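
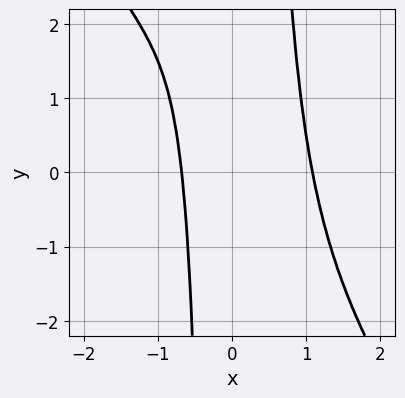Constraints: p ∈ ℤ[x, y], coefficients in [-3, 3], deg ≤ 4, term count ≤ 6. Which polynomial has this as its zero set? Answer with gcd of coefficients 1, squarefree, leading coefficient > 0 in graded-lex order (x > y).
3*x^4 + 2*x^3*y - 2*x - 2

(a) Degree: a generic line meets the curve in up to 4 points, so deg p = 4.
(b) Observable constraints: no y-intercept at any integer in the box.
(c) Assembling these constraints gives the stated polynomial.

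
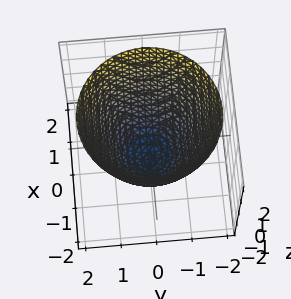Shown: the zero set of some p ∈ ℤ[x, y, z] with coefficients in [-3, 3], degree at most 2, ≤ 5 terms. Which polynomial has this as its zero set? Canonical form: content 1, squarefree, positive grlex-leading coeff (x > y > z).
2*x^2 + 2*y^2 - 2*z - 3

deg p = 2. No degree-1 surface has this shape.
By symmetry, the z-axis is an axis of rotation, so x and y enter only as x² + y².
Against the integer gridlines: a circular section at z = -1 has radius between 0 and 1.
Together with the visible shape, these determine p as stated.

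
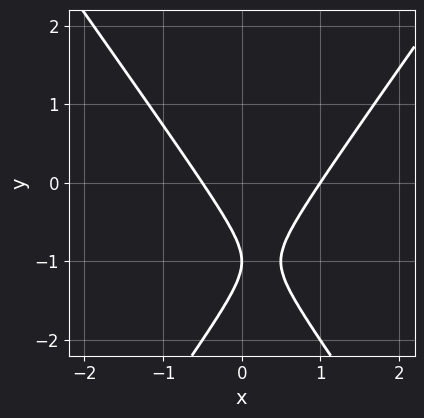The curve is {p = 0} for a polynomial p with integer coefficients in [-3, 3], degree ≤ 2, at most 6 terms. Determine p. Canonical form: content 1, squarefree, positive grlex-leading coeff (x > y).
2*x^2 - y^2 - x - 2*y - 1

1. Degree: the shape is more complex than any degree-1 curve, so deg p = 2.
2. Observable constraints: one x-axis crossing is at x = 1; it crosses the y-axis at the gridline y = -1.
3. Matching integer coefficients to the picture gives p.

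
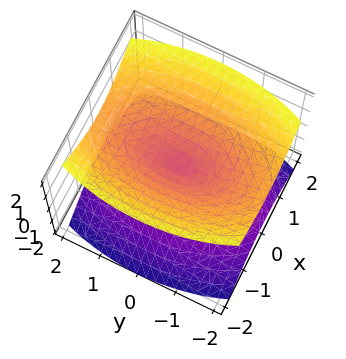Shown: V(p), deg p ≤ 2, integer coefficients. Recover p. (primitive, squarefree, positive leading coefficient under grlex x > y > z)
3*x^2 + y^2 - 3*z^2

1. There are 2 components. Treating them together as one polynomial.
2. Degree: two nappes meeting at a single point; a quadric, so deg p = 2.
3. Symmetries: mirror symmetry y ↦ −y ⇒ only even powers of y; the z ↦ −z reflection is a symmetry, so z appears only in even powers; the x ↦ −x reflection is a symmetry, so x appears only in even powers.
4. Reading off the gridlines: it meets the y-axis at y = 0 (among the integer gridlines); one z-axis crossing is at z = 0; it crosses the x-axis at the gridline x = 0.
5. Solving for integer coefficients yields p as stated.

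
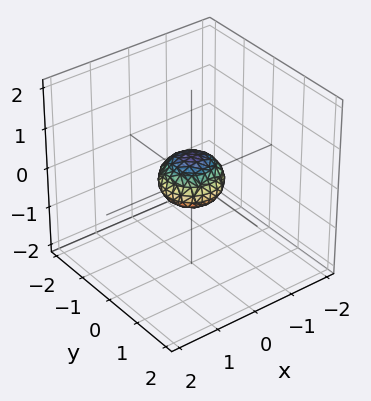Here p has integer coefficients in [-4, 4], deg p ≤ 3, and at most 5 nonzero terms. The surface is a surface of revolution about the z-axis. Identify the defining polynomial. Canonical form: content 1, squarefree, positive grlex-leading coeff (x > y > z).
2*x^2 + 2*y^2 + 3*z^2 - 1

1. deg p = 2. The shape is more complex than any degree-1 surface.
2. Symmetries: every cross-section ⟂ z is a circle, so x, y appear only via x² + y².
3. Reading off the gridlines: a circular section at z = 0 has radius between 0 and 1.
4. Putting this together gives p.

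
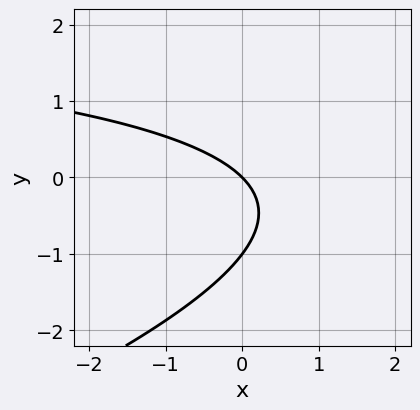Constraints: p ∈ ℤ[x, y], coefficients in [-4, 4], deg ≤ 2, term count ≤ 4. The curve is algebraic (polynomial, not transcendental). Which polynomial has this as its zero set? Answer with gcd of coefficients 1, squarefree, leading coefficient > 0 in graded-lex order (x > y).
x*y - 3*y^2 - 3*x - 3*y

(a) The degree is 2 — a generic line meets the curve in up to 2 points.
(b) Reading off the gridlines: it meets the x-axis at x = 0 (among the integer gridlines); among the integer gridlines, it crosses the y-axis at y ∈ {-1, 0}.
(c) Matching integer coefficients to the picture gives p.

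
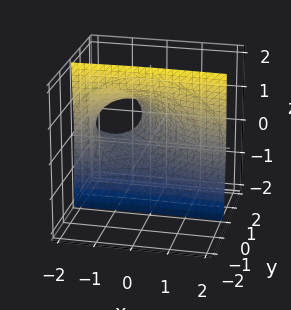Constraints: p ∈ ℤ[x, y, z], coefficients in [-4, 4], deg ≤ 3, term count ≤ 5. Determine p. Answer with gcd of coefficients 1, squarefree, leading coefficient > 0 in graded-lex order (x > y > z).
2*x^2*y + 3*x*y^2 + y^3 + 3*y*z^2 - 2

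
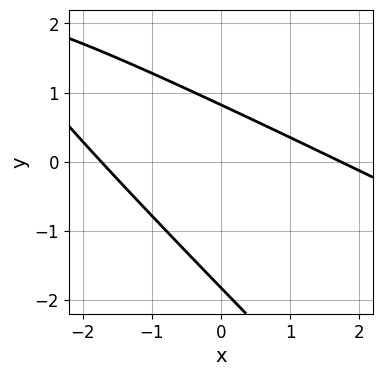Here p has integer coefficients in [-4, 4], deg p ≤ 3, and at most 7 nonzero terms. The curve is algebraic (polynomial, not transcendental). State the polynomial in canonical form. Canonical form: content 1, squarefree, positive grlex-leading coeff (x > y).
x^2 + 3*x*y + 2*y^2 + 2*y - 3

(a) Degree: the shape is more complex than any degree-1 curve, so deg p = 2.
(b) Matching integer coefficients to the picture gives p.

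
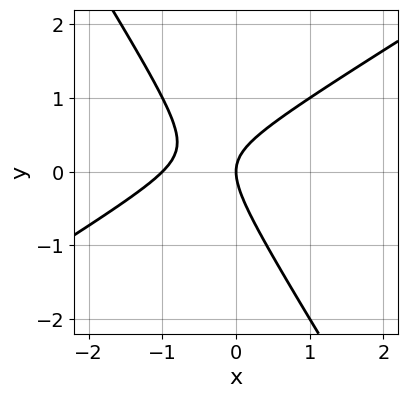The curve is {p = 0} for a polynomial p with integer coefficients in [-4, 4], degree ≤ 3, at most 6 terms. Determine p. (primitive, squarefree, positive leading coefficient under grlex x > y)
x^2 - x*y - y^2 + x

(a) Degree: a generic line meets the curve in up to 2 points, so deg p = 2.
(b) Checking where it meets the axes: it meets the y-axis at y = 0 (among the integer gridlines); among the integer gridlines, it crosses the x-axis at x ∈ {-1, 0}.
(c) Assembling these constraints gives the stated polynomial.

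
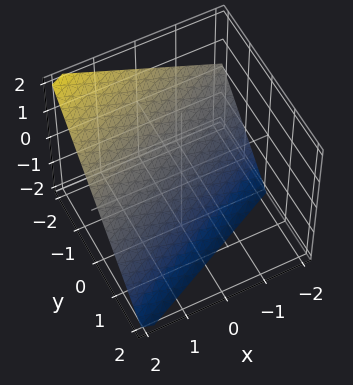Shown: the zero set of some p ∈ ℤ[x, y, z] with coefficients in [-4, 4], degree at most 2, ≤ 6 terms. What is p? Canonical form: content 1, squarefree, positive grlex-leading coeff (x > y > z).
(a) deg p = 1.
(b) Checking where it meets the axes: it meets the z-axis at z = -1 (among the integer gridlines); it crosses the y-axis at the gridline y = -1.
(c) Solving for integer coefficients yields p as stated.

x - 2*y - 2*z - 2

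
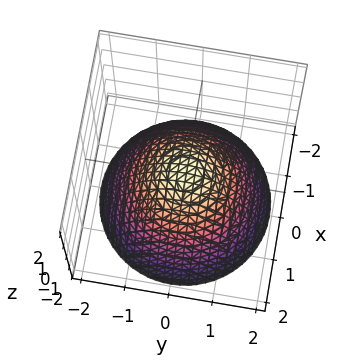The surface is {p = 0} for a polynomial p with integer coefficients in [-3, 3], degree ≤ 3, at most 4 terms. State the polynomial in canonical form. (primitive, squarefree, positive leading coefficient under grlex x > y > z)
First, degree: no degree-1 surface has this shape, so deg p = 2.
Next, symmetries: every cross-section ⟂ z is a circle, so x, y appear only via x² + y².
Then, from the visible intercepts: a circular section at z = 0 has radius between 0 and 1.
Finally, these observations pin down the coefficients.

2*x^2 + 2*y^2 + 3*z - 1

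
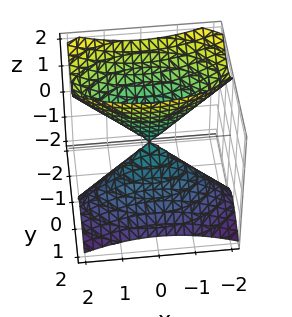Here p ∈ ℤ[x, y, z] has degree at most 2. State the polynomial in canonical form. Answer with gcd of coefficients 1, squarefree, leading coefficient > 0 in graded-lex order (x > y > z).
x^2 + 3*y^2 + 3*y*z - z^2

(a) There are 2 components.
(b) deg p = 2.
(c) Checking where it meets the axes: one x-axis crossing is at x = 0; it crosses the z-axis at the gridline z = 0; it meets the y-axis at y = 0 (among the integer gridlines).
(d) Assembling these constraints gives the stated polynomial.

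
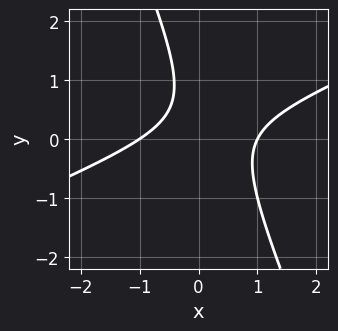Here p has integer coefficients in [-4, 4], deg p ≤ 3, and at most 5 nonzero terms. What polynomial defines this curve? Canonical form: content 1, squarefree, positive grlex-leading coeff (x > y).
The degree is 2 — a generic line meets the curve in up to 2 points.
Checking where it meets the axes: among the integer gridlines, it crosses the x-axis at x ∈ {-1, 1}; the curve avoids every integer y-axis point in the box.
Matching integer coefficients to the picture gives p.

x^2 - 2*x*y - y^2 + y - 1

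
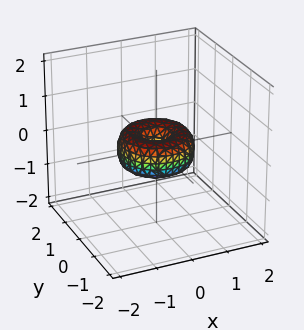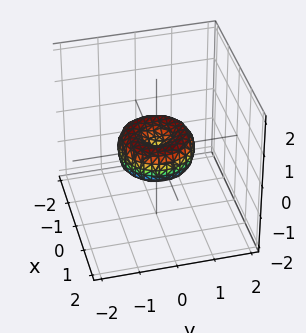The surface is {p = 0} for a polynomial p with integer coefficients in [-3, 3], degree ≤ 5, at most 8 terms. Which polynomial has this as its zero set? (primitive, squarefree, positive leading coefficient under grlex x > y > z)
1. Degree: the shape is more complex than any degree-3 surface, so deg p = 4.
2. Symmetries: rotational symmetry about the z-axis ⇒ p depends on x, y only through x² + y².
3. Against the integer gridlines: a circular section at z = 0 has radius exactly 1; the y-axis gridline crossings are at y ∈ {-1, 0, 1}; it meets the z-axis at z = 0 (among the integer gridlines); among the integer gridlines, it crosses the x-axis at x ∈ {-1, 0, 1}.
4. The integer polynomial consistent with all of this is the stated p.

x^4 + 2*x^2*y^2 + y^4 - x^2 - y^2 + z^2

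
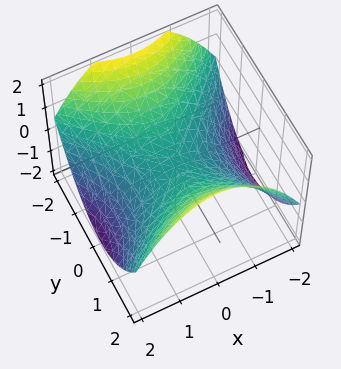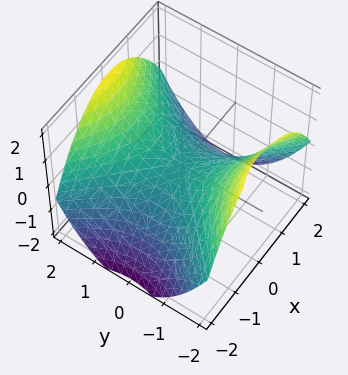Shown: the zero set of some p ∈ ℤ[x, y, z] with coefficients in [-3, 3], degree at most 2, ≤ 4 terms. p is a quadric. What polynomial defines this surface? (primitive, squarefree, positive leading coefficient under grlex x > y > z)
1. The degree is 2 — a saddle surface; a quadric.
2. Symmetries: it's symmetric under x → −x, forcing even powers of x; mirror symmetry y ↦ −y ⇒ only even powers of y.
3. Observable constraints: one z-axis crossing is at z = 0; it crosses the y-axis at the gridline y = 0.
4. Assembling these constraints gives the stated polynomial.

x^2 - y^2 + 2*z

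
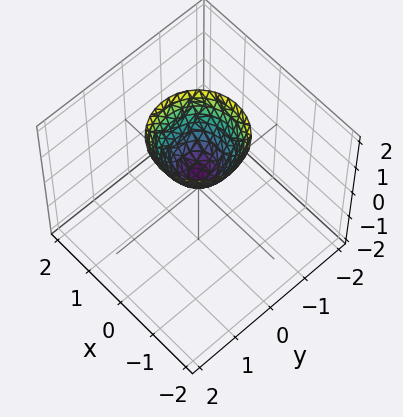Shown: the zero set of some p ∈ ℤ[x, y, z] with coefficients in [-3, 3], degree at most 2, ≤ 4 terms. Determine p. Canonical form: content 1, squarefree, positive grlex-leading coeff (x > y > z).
3*x^2 + 3*y^2 - 2*z + 1

1. The degree is 2 — a generic line meets the surface in up to 2 points.
2. Symmetries: every cross-section ⟂ z is a circle, so x, y appear only via x² + y².
3. Observable constraints: a circular section at z = 2 has radius exactly 1; no y-intercept at any integer in the box.
4. Together with the visible shape, these determine p as stated.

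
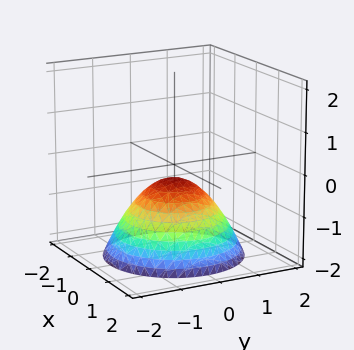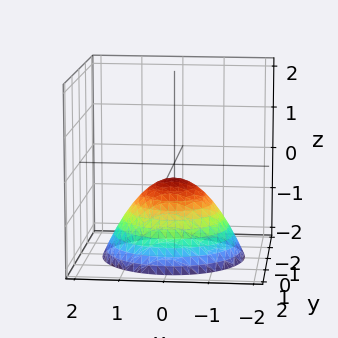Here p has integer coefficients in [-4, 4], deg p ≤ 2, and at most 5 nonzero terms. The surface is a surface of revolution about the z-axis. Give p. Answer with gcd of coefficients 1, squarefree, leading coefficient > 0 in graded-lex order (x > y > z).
2*x^2 + 2*y^2 + 3*z + 1

1. Degree: the shape is more complex than any degree-1 surface, so deg p = 2.
2. Symmetries: rotational symmetry about the z-axis ⇒ p depends on x, y only through x² + y².
3. Checking where it meets the axes: a circular section at z = -2 has radius between 1 and 2; the surface avoids every integer y-axis point in the box; the surface avoids every integer x-axis point in the box.
4. These observations pin down the coefficients.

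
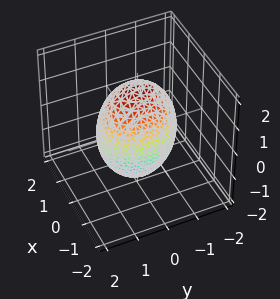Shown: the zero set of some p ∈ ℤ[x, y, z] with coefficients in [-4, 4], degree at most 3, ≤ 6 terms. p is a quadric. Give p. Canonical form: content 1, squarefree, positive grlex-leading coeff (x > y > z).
The degree is 2 — bounded and convex; a quadric.
Symmetries: the x ↦ −x reflection is a symmetry, so x appears only in even powers; mirror symmetry z ↦ −z ⇒ only even powers of z; the y ↦ −y reflection is a symmetry, so y appears only in even powers.
From the visible intercepts: among the integer gridlines, it crosses the x-axis at x ∈ {-1, 1}.
Matching integer coefficients to the picture gives p.

3*x^2 + 2*y^2 + z^2 - 3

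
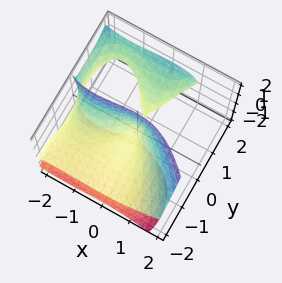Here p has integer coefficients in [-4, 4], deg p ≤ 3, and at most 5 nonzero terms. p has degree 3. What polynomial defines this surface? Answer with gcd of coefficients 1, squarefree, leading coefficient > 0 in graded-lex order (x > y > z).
Degree: a generic line meets the surface in up to 3 points, so deg p = 3.
Checking where it meets the axes: the visible z-axis segment lies entirely on the surface; it crosses the x-axis at the gridline x = -2; the visible y-axis segment lies entirely on the surface.
Solving for integer coefficients yields p as stated.

x^3 - 2*y^2*z + 3*y*z^2 + 2*x^2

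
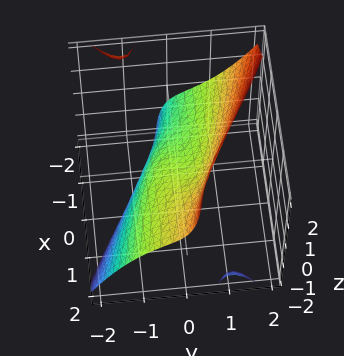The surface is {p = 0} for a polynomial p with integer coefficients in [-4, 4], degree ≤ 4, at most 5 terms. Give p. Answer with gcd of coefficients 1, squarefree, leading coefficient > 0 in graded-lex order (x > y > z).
3*x*y*z + 3*y^3 + x - 3*z

First, the picture has 3 separate pieces.
Next, the degree is 3 — a generic line meets the surface in up to 3 points.
Then, from the visible intercepts: it crosses the x-axis at the gridline x = 0; it crosses the z-axis at the gridline z = 0.
Finally, assembling these constraints gives the stated polynomial.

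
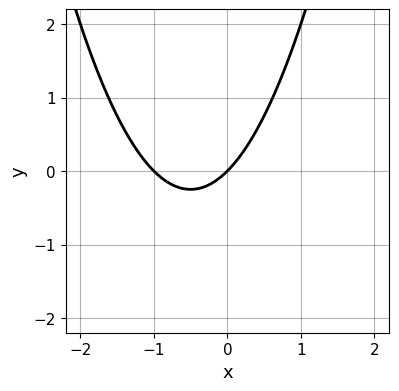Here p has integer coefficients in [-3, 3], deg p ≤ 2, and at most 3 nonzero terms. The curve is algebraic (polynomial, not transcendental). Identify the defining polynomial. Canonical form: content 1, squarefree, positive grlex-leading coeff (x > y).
x^2 + x - y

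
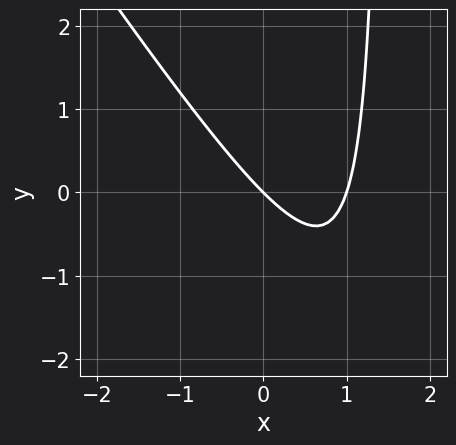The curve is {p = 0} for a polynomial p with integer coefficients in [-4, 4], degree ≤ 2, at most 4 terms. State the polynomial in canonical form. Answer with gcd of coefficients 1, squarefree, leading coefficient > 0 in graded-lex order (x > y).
(a) The degree is 2 — the shape is more complex than any degree-1 curve.
(b) Against the integer gridlines: among the integer gridlines, it crosses the x-axis at x ∈ {0, 1}; one y-axis crossing is at y = 0.
(c) The integer polynomial consistent with all of this is the stated p.

3*x^2 + 2*x*y - 3*x - 3*y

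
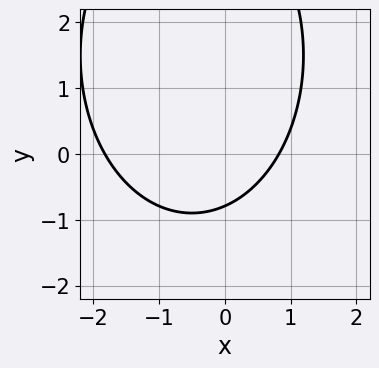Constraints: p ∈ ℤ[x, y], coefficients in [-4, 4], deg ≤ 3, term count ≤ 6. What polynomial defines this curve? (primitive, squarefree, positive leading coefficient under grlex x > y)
1. The degree is 2 — no degree-1 curve has this shape.
2. Putting this together gives p.

2*x^2 + y^2 + 2*x - 3*y - 3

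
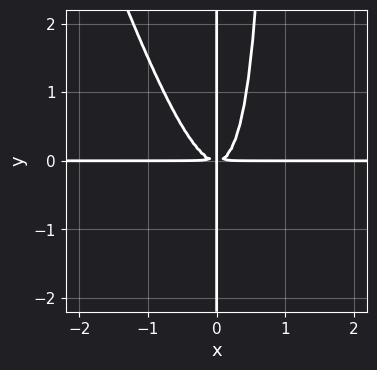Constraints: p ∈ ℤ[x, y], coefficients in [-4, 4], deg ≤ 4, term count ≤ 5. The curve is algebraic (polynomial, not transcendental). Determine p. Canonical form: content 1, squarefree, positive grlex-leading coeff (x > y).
3*x^3*y + x^2*y^2 - x*y^2

(a) Degree: the shape is more complex than any degree-3 curve, so deg p = 4.
(b) From the axis intercepts and sections: the visible x-axis segment lies entirely on the curve; the visible y-axis segment lies entirely on the curve.
(c) Solving for integer coefficients yields p as stated.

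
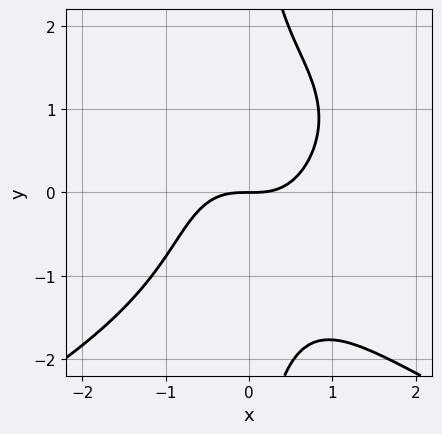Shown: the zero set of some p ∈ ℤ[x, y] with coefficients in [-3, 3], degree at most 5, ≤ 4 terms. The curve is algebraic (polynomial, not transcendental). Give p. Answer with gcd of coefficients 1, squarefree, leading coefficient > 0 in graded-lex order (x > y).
x*y^3 + 2*x^3 - 2*y

(a) Degree: a generic line meets the curve in up to 4 points, so deg p = 4.
(b) Observable constraints: one y-axis crossing is at y = 0; it crosses the x-axis at the gridline x = 0.
(c) The integer polynomial consistent with all of this is the stated p.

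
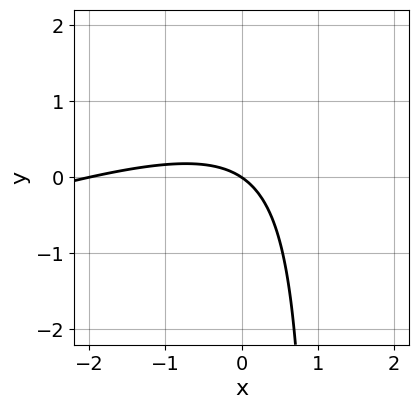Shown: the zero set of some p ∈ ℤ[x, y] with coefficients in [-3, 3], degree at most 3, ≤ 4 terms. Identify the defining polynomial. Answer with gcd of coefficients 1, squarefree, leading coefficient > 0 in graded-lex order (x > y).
The degree is 2 — no degree-1 curve has this shape.
Reading off the gridlines: the x-axis gridline crossings are at x ∈ {-2, 0}; one y-axis crossing is at y = 0.
Fitting integer coefficients to these (and the overall shape) gives p.

x^2 - 3*x*y + 2*x + 3*y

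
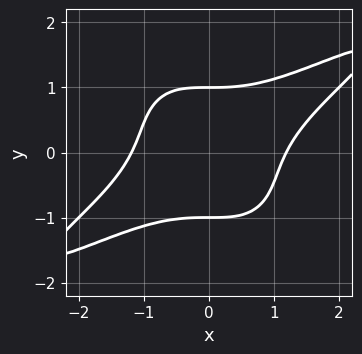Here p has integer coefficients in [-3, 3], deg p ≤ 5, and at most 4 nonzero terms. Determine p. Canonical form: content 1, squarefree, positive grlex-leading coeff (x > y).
x^4 - 2*x^3*y + 2*y^4 - 2

deg p = 4. The shape is more complex than any degree-3 curve.
From the visible intercepts: among the integer gridlines, it crosses the y-axis at y ∈ {-1, 1}.
Fitting integer coefficients to these (and the overall shape) gives p.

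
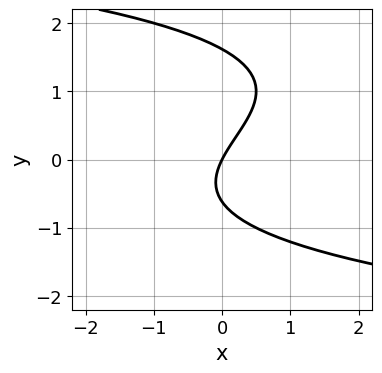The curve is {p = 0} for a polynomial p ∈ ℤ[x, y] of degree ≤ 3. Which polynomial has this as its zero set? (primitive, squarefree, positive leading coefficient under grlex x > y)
1. deg p = 3. No degree-2 curve has this shape.
2. From the axis intercepts and sections: it crosses the x-axis at the gridline x = 0; one y-axis crossing is at y = 0.
3. Putting this together gives p.

y^3 - y^2 + 2*x - y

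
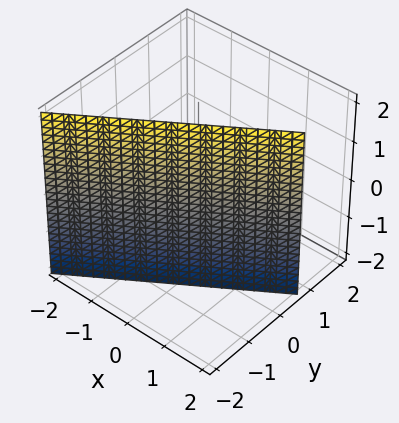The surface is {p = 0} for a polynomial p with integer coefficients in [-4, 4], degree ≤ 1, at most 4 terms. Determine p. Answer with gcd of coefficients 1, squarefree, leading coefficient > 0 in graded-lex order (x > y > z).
2*x - 3*y - 2

The degree is 1 — the surface is flat (a plane).
Observable constraints: no z-intercept at any integer in the box; it crosses the x-axis at the gridline x = 1.
Together with the visible shape, these determine p as stated.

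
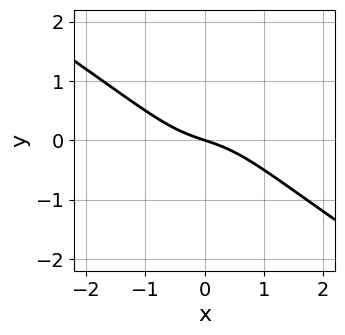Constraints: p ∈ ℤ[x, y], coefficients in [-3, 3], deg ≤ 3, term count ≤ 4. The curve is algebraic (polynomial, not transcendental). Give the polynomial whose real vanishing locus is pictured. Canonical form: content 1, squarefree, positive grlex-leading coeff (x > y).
2*x^3 + 3*x^2*y + x + 3*y

First, degree: no degree-2 curve has this shape, so deg p = 3.
Next, from the visible intercepts: it crosses the y-axis at the gridline y = 0; it meets the x-axis at x = 0 (among the integer gridlines).
Finally, solving for integer coefficients yields p as stated.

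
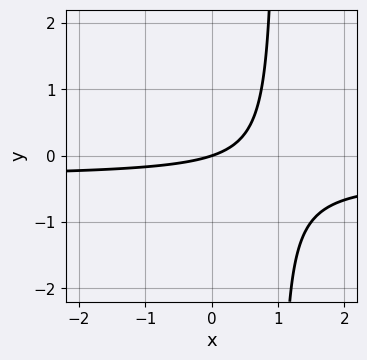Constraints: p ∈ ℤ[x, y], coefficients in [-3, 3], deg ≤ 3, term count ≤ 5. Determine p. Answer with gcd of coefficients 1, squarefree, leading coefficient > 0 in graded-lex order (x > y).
3*x*y + x - 3*y

(a) Degree: the shape is more complex than any degree-1 curve, so deg p = 2.
(b) Reading off the gridlines: it crosses the x-axis at the gridline x = 0; it meets the y-axis at y = 0 (among the integer gridlines).
(c) Fitting integer coefficients to these (and the overall shape) gives p.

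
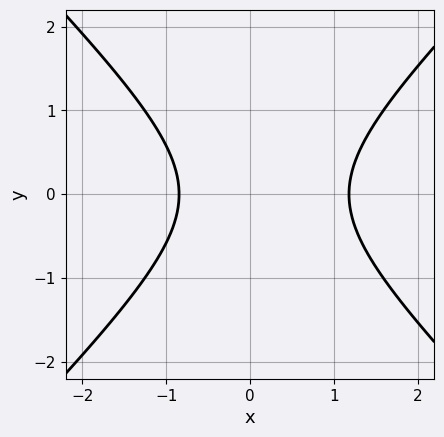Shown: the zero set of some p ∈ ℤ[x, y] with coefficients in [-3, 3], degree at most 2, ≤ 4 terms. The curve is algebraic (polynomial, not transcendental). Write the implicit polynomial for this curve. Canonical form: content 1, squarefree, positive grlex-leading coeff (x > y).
3*x^2 - 3*y^2 - x - 3

First, degree: the shape is more complex than any degree-1 curve, so deg p = 2.
Next, symmetries: mirror symmetry y ↦ −y ⇒ only even powers of y.
Then, against the integer gridlines: no y-intercept at any integer in the box.
Finally, these observations pin down the coefficients.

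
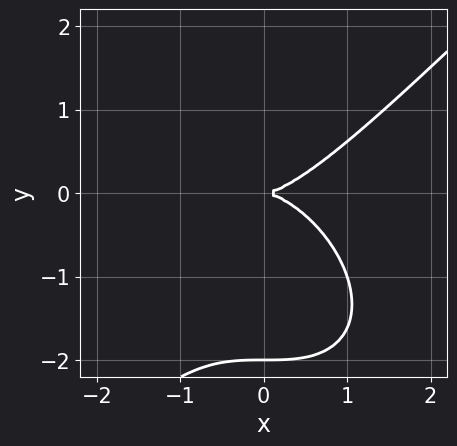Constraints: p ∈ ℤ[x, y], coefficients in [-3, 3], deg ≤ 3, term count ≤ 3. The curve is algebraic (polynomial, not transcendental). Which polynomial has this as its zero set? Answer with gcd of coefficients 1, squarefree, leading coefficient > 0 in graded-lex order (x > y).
(a) The degree is 3 — a generic line meets the curve in up to 3 points.
(b) Reading off the gridlines: one x-axis crossing is at x = 0; among the integer gridlines, it crosses the y-axis at y ∈ {-2, 0}.
(c) Putting this together gives p.

x^3 - y^3 - 2*y^2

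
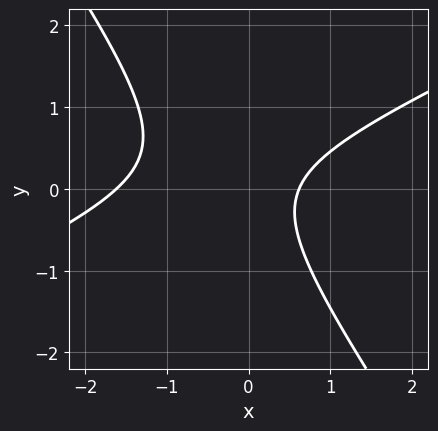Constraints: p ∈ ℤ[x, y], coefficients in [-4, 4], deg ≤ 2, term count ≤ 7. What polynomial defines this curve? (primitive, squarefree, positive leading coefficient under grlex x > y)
The degree is 2 — the shape is more complex than any degree-1 curve.
From the visible intercepts: no y-intercept at any integer in the box.
Fitting integer coefficients to these (and the overall shape) gives p.

2*x^2 - 3*x*y - 3*y^2 + 2*x - 2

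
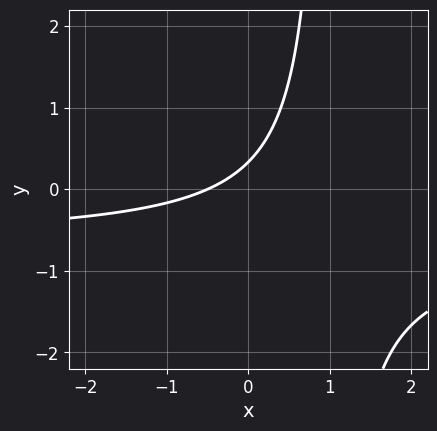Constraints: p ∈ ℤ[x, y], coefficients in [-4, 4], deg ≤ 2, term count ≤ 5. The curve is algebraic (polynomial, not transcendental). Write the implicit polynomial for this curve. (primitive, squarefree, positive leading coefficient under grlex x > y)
3*x*y + 2*x - 3*y + 1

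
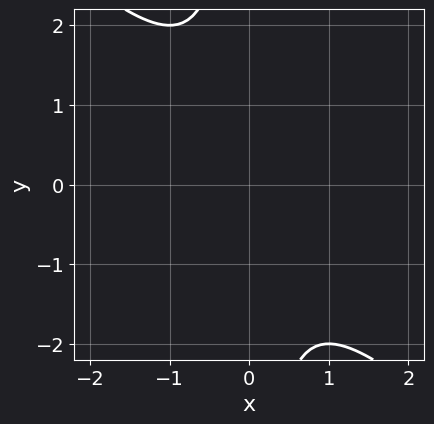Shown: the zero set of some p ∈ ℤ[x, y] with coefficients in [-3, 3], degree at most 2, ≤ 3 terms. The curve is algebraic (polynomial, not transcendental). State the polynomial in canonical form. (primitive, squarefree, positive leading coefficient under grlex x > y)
First, deg p = 2.
Next, from the visible intercepts: it misses every integer gridline on the x-axis; the curve avoids every integer y-axis point in the box.
Finally, together with the visible shape, these determine p as stated.

x^2 + x*y + 1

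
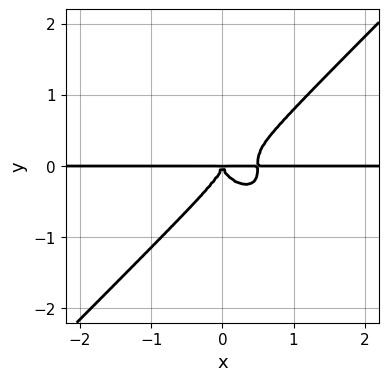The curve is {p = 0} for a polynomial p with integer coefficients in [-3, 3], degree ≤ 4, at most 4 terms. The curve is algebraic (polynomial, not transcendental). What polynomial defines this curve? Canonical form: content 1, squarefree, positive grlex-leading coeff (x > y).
1. deg p = 4.
2. Checking where it meets the axes: the visible x-axis segment lies entirely on the curve.
3. Fitting integer coefficients to these (and the overall shape) gives p.

2*x^3*y - 2*y^4 - x^2*y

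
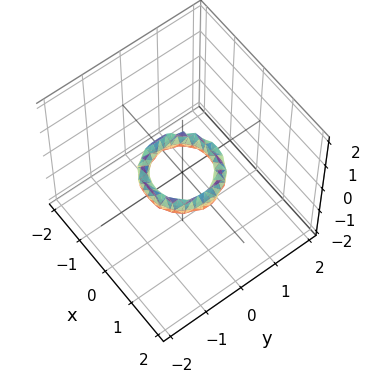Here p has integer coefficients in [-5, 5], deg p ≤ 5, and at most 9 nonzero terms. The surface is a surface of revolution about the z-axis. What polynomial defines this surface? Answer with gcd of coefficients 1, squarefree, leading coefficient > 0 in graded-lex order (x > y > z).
2*x^4 + 4*x^2*y^2 + 2*y^4 - 3*x^2 - 3*y^2 + 2*z^2 + 1

Degree: the shape is more complex than any degree-3 surface, so deg p = 4.
Symmetries: every cross-section ⟂ z is a circle, so x, y appear only via x² + y².
Checking where it meets the axes: among the integer gridlines, it crosses the y-axis at y ∈ {-1, 1}; a circular section at z = 0 has radius between 0 and 1; among the integer gridlines, it crosses the x-axis at x ∈ {-1, 1}.
Putting this together gives p.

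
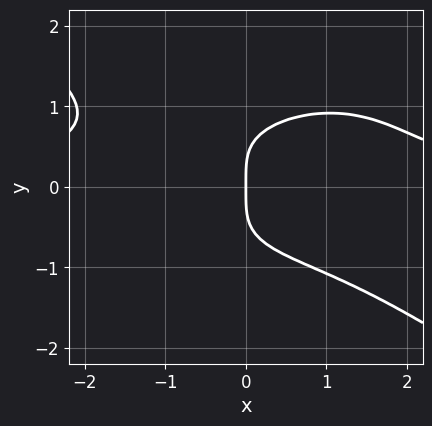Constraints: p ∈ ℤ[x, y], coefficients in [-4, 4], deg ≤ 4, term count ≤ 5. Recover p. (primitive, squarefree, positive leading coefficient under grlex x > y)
1. deg p = 4.
2. Reading off the gridlines: one x-axis crossing is at x = 0; it meets the y-axis at y = 0 (among the integer gridlines).
3. Putting this together gives p.

x^3*y + 3*y^4 - 3*x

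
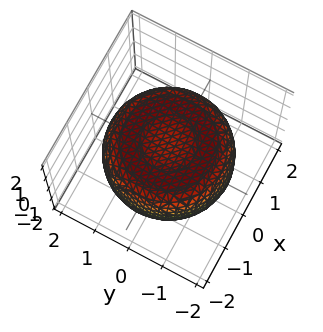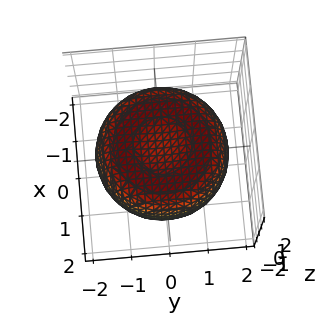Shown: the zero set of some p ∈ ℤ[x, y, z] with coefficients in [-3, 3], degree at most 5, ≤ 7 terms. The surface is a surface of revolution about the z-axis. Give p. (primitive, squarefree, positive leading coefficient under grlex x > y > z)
x^4 + 2*x^2*y^2 + y^4 - 2*x^2 - 2*y^2 + 3*z^2 - 2

1. Degree: the shape is more complex than any degree-3 surface, so deg p = 4.
2. Symmetries: rotational symmetry about the z-axis ⇒ p depends on x, y only through x² + y².
3. From the visible intercepts: a circular section at z = 0 has radius between 1 and 2.
4. Fitting integer coefficients to these (and the overall shape) gives p.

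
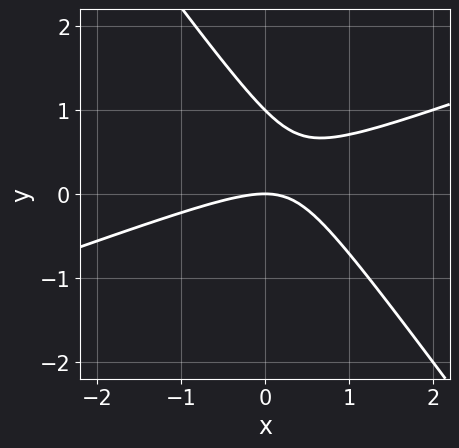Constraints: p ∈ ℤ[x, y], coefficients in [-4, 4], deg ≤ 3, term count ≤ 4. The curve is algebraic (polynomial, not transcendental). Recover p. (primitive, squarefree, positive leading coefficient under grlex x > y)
x^2 - 2*x*y - 2*y^2 + 2*y

Degree: a generic line meets the curve in up to 2 points, so deg p = 2.
Observable constraints: it meets the x-axis at x = 0 (among the integer gridlines); among the integer gridlines, it crosses the y-axis at y ∈ {0, 1}.
These observations pin down the coefficients.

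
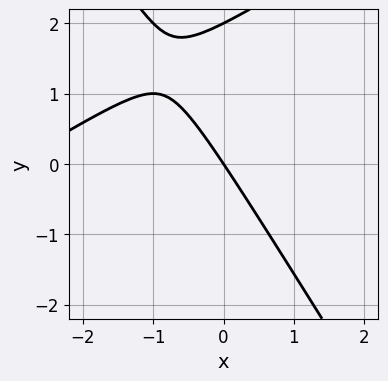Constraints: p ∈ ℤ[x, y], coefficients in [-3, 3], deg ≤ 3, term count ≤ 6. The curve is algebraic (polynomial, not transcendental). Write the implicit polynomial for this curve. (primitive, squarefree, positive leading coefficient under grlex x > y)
1. The degree is 2 — no degree-1 curve has this shape.
2. Checking where it meets the axes: it crosses the x-axis at the gridline x = 0; among the integer gridlines, it crosses the y-axis at y ∈ {0, 2}.
3. Assembling these constraints gives the stated polynomial.

x^2 - x*y - y^2 + 3*x + 2*y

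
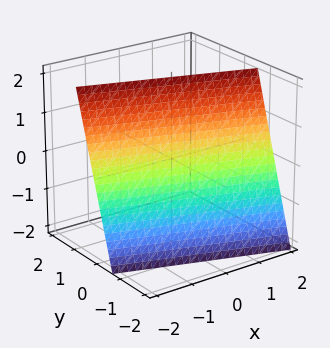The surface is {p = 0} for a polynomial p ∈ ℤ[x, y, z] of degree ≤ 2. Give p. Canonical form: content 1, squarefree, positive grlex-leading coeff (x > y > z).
1. Degree: every cross-section is a straight line — this is a plane, so deg p = 1.
2. Observable constraints: it crosses the z-axis at the gridline z = 2; one x-axis crossing is at x = -2.
3. Together with the visible shape, these determine p as stated.

x + 3*y - z + 2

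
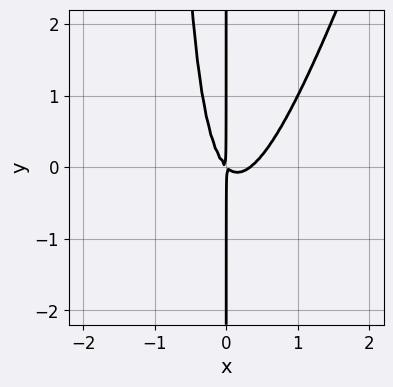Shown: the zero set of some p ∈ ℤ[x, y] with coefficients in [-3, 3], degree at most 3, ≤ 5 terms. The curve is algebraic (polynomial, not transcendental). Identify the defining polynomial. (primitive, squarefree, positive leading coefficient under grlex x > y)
3*x^3 - x^2*y - x^2 - x*y

1. deg p = 3. No degree-2 curve has this shape.
2. Against the integer gridlines: the visible y-axis segment lies entirely on the curve.
3. The integer polynomial consistent with all of this is the stated p.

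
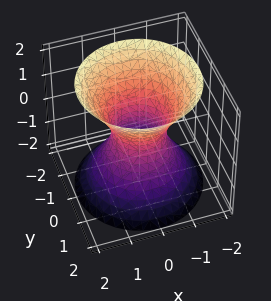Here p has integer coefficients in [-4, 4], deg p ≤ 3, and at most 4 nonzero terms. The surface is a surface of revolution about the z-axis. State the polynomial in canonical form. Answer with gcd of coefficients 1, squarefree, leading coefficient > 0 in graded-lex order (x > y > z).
3*x^2 + 3*y^2 - 2*z^2 - 2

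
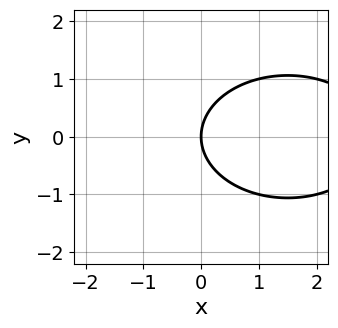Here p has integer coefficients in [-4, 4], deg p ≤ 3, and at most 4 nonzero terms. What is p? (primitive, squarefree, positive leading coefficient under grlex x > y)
x^2 + 2*y^2 - 3*x

1. The degree is 2 — a generic line meets the curve in up to 2 points.
2. Symmetries: the y ↦ −y reflection is a symmetry, so y appears only in even powers.
3. Against the integer gridlines: it meets the y-axis at y = 0 (among the integer gridlines); it crosses the x-axis at the gridline x = 0.
4. Matching integer coefficients to the picture gives p.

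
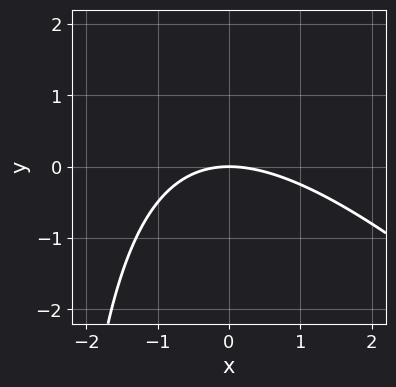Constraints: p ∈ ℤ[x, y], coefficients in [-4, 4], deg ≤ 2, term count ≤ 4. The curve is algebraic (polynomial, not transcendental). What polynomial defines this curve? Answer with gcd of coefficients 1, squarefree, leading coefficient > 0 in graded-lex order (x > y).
x^2 + x*y + 3*y

1. deg p = 2. The shape is more complex than any degree-1 curve.
2. From the visible intercepts: it crosses the y-axis at the gridline y = 0; one x-axis crossing is at x = 0.
3. Assembling these constraints gives the stated polynomial.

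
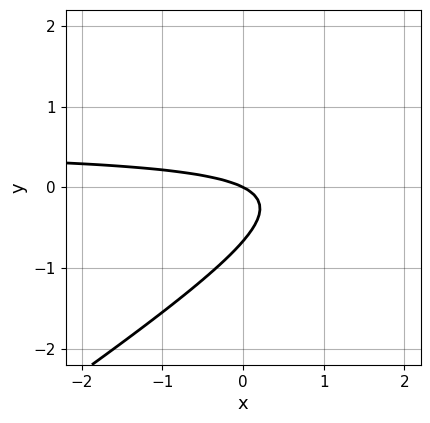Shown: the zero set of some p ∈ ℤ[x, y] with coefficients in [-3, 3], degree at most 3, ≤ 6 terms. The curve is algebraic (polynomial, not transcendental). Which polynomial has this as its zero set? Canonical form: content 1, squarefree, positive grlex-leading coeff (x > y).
Degree: a generic line meets the curve in up to 2 points, so deg p = 2.
Observable constraints: one x-axis crossing is at x = 0; one y-axis crossing is at y = 0.
Fitting integer coefficients to these (and the overall shape) gives p.

2*x*y - 3*y^2 - x - 2*y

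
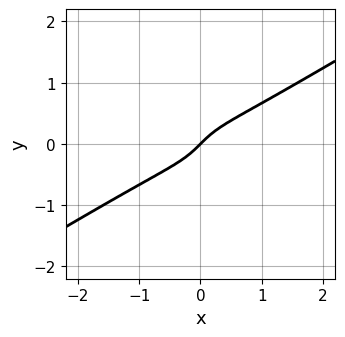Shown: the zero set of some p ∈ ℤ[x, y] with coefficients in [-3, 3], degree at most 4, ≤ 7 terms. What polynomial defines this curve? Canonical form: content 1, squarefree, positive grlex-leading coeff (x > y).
1. deg p = 3. A generic line meets the curve in up to 3 points.
2. From the visible intercepts: it crosses the x-axis at the gridline x = 0; it meets the y-axis at y = 0 (among the integer gridlines).
3. The integer polynomial consistent with all of this is the stated p.

x^3 - x*y^2 - 3*y^3 + x - y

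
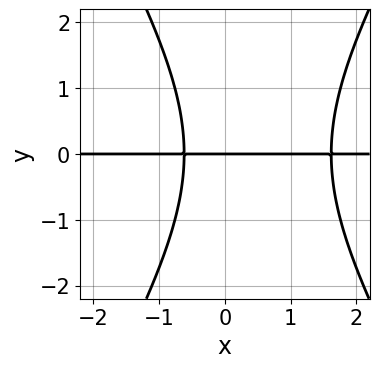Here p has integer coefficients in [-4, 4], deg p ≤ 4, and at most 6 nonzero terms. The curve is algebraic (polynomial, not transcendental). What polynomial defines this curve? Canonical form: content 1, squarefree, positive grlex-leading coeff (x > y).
(a) deg p = 3. The shape is more complex than any degree-2 curve.
(b) Against the integer gridlines: it crosses the y-axis at the gridline y = 0; the visible x-axis segment lies entirely on the curve.
(c) Assembling these constraints gives the stated polynomial.

3*x^2*y - y^3 - 3*x*y - 3*y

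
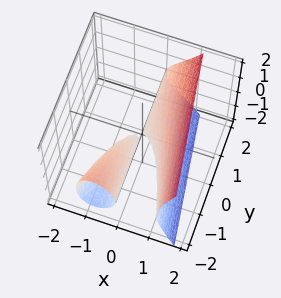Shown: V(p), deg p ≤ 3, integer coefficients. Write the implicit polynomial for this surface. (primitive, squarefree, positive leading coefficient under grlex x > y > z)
3*x^3 + 2*x*y - 2*z^2

(a) The picture has 2 separate pieces.
(b) The degree is 3 — a generic line meets the surface in up to 3 points.
(c) Observable constraints: every point of the y-axis in the box is on the surface; it crosses the x-axis at the gridline x = 0; one z-axis crossing is at z = 0.
(d) Assembling these constraints gives the stated polynomial.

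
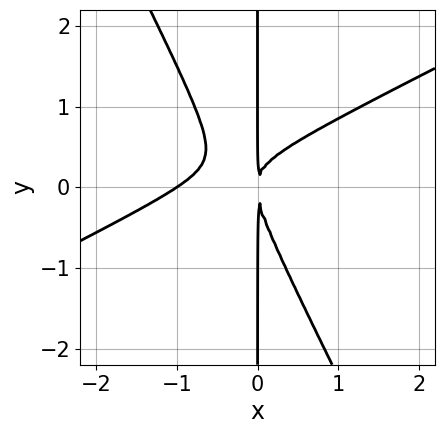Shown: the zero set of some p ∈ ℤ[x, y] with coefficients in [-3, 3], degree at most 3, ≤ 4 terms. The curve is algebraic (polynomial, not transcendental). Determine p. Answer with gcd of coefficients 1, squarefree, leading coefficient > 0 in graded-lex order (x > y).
1. deg p = 3. No degree-2 curve has this shape.
2. From the axis intercepts and sections: the visible y-axis segment lies entirely on the curve; it crosses the x-axis at the gridline x = -1.
3. The integer polynomial consistent with all of this is the stated p.

2*x^3 - 3*x^2*y - 2*x*y^2 + 2*x^2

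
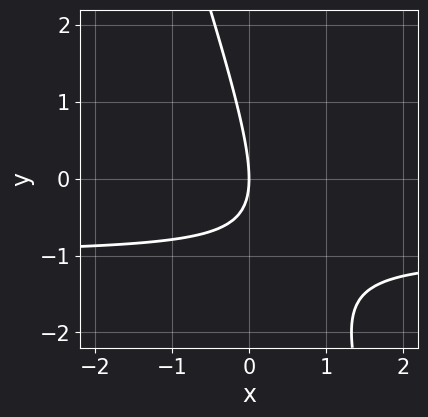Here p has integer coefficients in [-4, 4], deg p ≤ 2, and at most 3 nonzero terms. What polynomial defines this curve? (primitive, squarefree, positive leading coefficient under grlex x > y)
The degree is 2 — the shape is more complex than any degree-1 curve.
From the visible intercepts: one x-axis crossing is at x = 0; it meets the y-axis at y = 0 (among the integer gridlines).
Matching integer coefficients to the picture gives p.

3*x*y + y^2 + 3*x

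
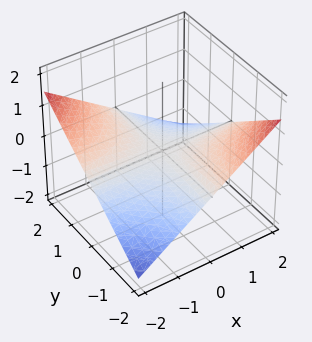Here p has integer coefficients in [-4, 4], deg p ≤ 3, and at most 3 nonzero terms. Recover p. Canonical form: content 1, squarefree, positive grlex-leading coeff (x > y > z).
x*y + 3*z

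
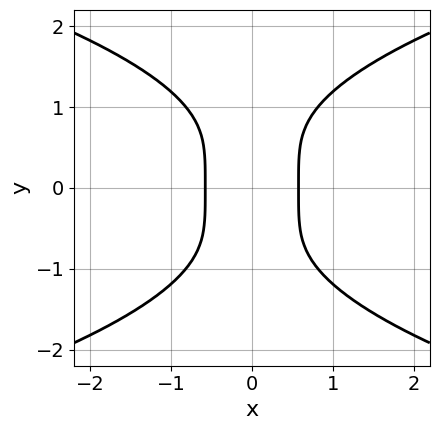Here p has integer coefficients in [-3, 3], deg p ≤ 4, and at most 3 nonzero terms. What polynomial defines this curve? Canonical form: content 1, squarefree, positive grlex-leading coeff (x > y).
y^4 - 3*x^2 + 1

(a) Degree: a generic line meets the curve in up to 4 points, so deg p = 4.
(b) Symmetries: it's symmetric under x → −x, forcing even powers of x; mirror symmetry y ↦ −y ⇒ only even powers of y.
(c) Observable constraints: no y-intercept at any integer in the box.
(d) Fitting integer coefficients to these (and the overall shape) gives p.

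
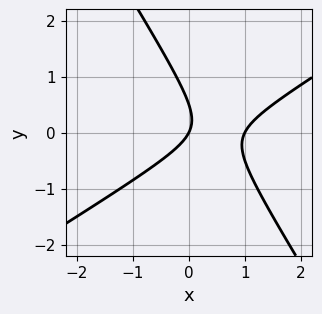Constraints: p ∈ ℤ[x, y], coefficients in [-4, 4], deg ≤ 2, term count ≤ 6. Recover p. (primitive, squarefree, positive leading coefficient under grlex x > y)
Degree: the shape is more complex than any degree-1 curve, so deg p = 2.
Against the integer gridlines: it meets the y-axis at y = 0 (among the integer gridlines); among the integer gridlines, it crosses the x-axis at x ∈ {0, 1}.
The integer polynomial consistent with all of this is the stated p.

2*x^2 - 2*x*y - 2*y^2 - 2*x + y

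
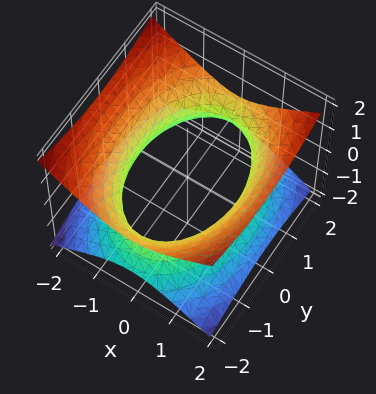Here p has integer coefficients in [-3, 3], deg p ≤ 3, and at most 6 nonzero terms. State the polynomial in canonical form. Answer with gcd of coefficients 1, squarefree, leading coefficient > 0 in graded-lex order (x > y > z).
2*x^2 + y^2 - 3*z^2 - 3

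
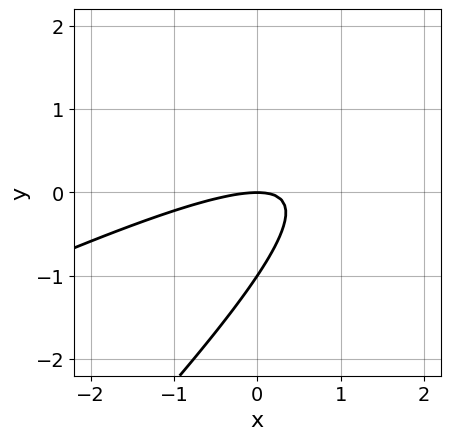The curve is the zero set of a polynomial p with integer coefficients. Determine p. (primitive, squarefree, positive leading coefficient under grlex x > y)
Degree: a generic line meets the curve in up to 2 points, so deg p = 2.
From the visible intercepts: one x-axis crossing is at x = 0; the y-axis gridline crossings are at y ∈ {-1, 0}.
Assembling these constraints gives the stated polynomial.

x^2 - 3*x*y + 2*y^2 + 2*y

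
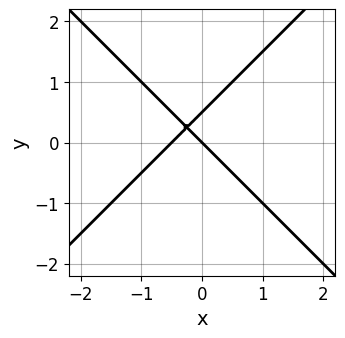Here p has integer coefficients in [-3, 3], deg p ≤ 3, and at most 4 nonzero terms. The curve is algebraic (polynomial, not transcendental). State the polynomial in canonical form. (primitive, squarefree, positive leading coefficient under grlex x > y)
1. deg p = 2.
2. From the visible intercepts: it crosses the y-axis at the gridline y = 0; it crosses the x-axis at the gridline x = 0.
3. The integer polynomial consistent with all of this is the stated p.

2*x^2 - 2*y^2 + x + y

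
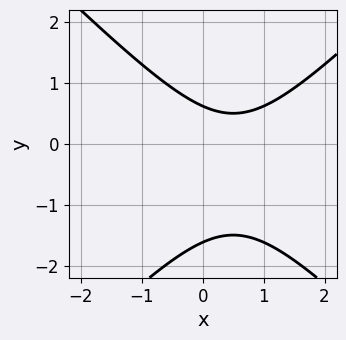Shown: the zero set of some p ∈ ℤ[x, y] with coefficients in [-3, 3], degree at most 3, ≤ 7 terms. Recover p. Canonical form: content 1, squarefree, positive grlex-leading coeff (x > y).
x^2 - y^2 - x - y + 1

1. deg p = 2.
2. Observable constraints: it misses every integer gridline on the x-axis.
3. These observations pin down the coefficients.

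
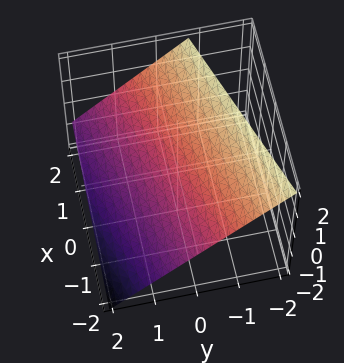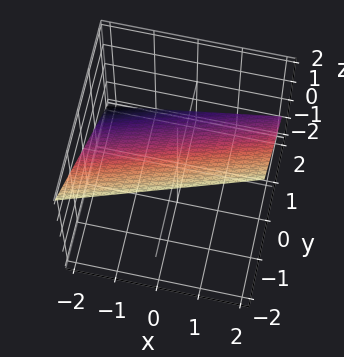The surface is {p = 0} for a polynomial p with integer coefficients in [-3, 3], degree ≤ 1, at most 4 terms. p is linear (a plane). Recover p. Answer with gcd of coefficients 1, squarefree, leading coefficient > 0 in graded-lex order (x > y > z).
(a) The degree is 1 — every cross-section is a straight line — this is a plane.
(b) Reading off the gridlines: one x-axis crossing is at x = -2.
(c) Matching integer coefficients to the picture gives p.

x - 3*y - 3*z + 2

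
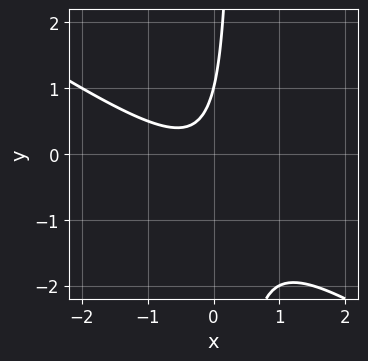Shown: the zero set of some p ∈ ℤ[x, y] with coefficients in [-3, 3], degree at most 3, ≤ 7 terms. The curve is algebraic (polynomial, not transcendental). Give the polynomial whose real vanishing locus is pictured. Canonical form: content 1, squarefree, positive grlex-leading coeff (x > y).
1. deg p = 2. No degree-1 curve has this shape.
2. Checking where it meets the axes: the curve avoids every integer x-axis point in the box; it meets the y-axis at y = 1 (among the integer gridlines).
3. Matching integer coefficients to the picture gives p.

2*x^2 + 3*x*y + x - y + 1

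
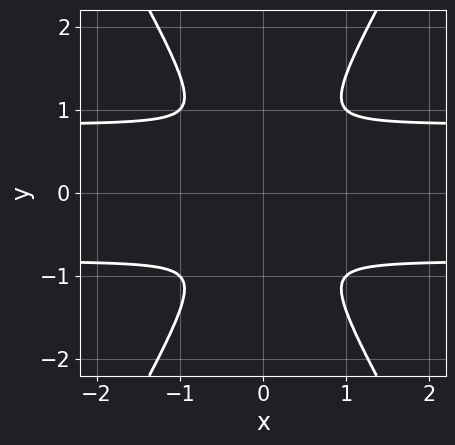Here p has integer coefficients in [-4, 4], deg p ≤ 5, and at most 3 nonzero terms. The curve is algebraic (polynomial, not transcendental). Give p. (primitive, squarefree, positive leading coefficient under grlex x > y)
(a) deg p = 4. No degree-3 curve has this shape.
(b) Symmetries: the x ↦ −x reflection is a symmetry, so x appears only in even powers; the y ↦ −y reflection is a symmetry, so y appears only in even powers.
(c) Matching integer coefficients to the picture gives p.

3*x^2*y^2 - y^4 - 2*x^2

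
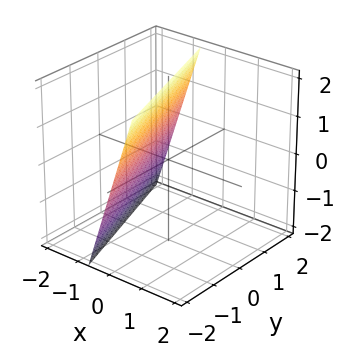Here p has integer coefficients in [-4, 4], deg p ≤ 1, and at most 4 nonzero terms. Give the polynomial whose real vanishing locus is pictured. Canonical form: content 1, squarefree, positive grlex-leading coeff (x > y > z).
3*x + y - z + 2

1. Degree: the surface is flat (a plane), so deg p = 1.
2. Checking where it meets the axes: it crosses the z-axis at the gridline z = 2; it meets the y-axis at y = -2 (among the integer gridlines).
3. Assembling these constraints gives the stated polynomial.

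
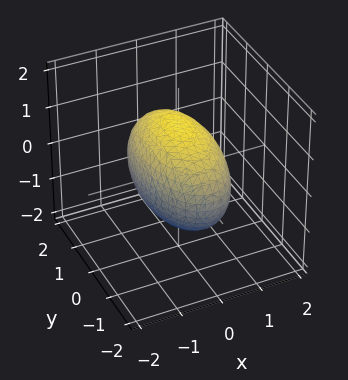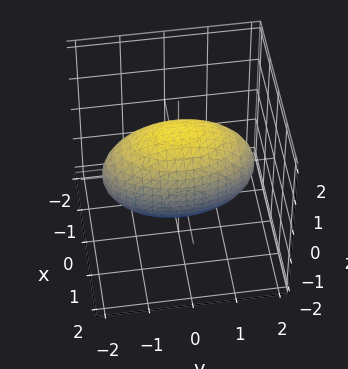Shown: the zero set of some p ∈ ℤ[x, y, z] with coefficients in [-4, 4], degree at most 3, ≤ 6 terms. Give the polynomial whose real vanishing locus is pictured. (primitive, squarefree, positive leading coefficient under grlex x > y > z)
(a) deg p = 2. Bounded and convex; a quadric.
(b) Symmetries: mirror symmetry z ↦ −z ⇒ only even powers of z; it's symmetric under y → −y, forcing even powers of y; mirror symmetry x ↦ −x ⇒ only even powers of x.
(c) From the visible intercepts: the x-axis gridline crossings are at x ∈ {-1, 1}.
(d) Solving for integer coefficients yields p as stated.

3*x^2 + y^2 + 2*z^2 - 3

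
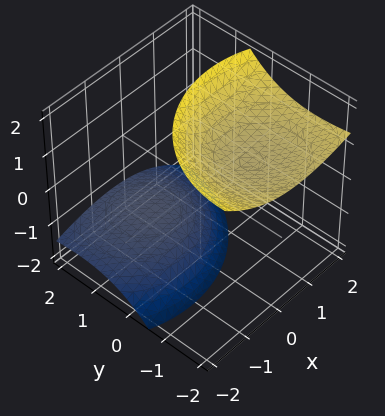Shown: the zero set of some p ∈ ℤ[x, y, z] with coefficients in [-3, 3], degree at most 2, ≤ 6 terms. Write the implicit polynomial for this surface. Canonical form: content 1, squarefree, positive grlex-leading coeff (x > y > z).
x^2 - x*z + y^2 + 2*y*z - z^2 + 2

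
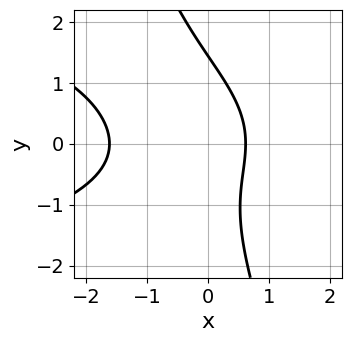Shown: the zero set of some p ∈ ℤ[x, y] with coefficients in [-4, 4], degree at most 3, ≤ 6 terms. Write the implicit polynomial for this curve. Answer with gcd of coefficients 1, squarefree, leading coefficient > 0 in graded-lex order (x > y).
3*x*y^2 + y^3 + 3*x^2 + 3*x - 3

(a) The degree is 3 — no degree-2 curve has this shape.
(b) Solving for integer coefficients yields p as stated.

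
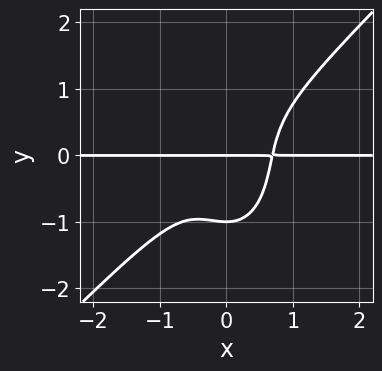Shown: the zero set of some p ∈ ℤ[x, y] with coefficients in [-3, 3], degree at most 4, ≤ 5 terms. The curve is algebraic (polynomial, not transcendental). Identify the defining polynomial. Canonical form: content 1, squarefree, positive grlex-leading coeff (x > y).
1. The degree is 4 — the shape is more complex than any degree-3 curve.
2. Checking where it meets the axes: every point of the x-axis in the box is on the curve; the y-axis gridline crossings are at y ∈ {-1, 0}.
3. Matching integer coefficients to the picture gives p.

3*x^3*y - 2*x^2*y^2 - y^4 - y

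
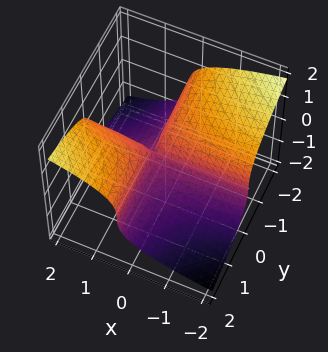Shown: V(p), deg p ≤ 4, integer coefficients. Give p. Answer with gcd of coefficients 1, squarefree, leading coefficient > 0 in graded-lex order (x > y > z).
First, degree: a generic line meets the surface in up to 3 points, so deg p = 3.
Next, observable constraints: it meets the y-axis at y = 0 (among the integer gridlines); one z-axis crossing is at z = 0; every point of the x-axis in the box is on the surface.
Finally, solving for integer coefficients yields p as stated.

3*z^3 - 3*x*y + y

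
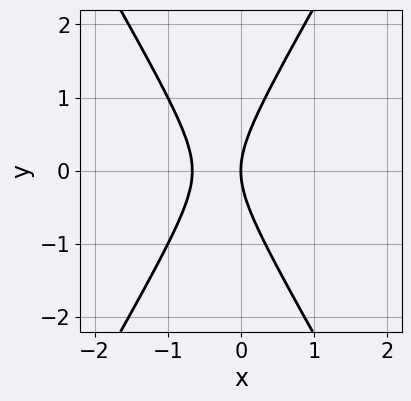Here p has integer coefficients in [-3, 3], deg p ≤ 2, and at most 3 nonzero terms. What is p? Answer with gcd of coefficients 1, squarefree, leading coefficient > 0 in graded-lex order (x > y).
1. Degree: no degree-1 curve has this shape, so deg p = 2.
2. Symmetries: mirror symmetry y ↦ −y ⇒ only even powers of y.
3. Observable constraints: one y-axis crossing is at y = 0; one x-axis crossing is at x = 0.
4. These observations pin down the coefficients.

3*x^2 - y^2 + 2*x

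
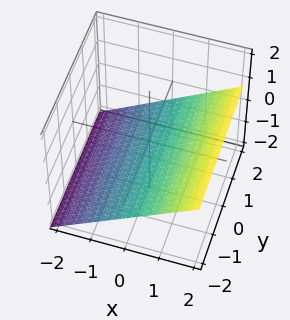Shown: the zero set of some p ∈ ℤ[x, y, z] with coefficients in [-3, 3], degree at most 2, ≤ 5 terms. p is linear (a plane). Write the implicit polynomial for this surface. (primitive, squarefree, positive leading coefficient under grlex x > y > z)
2*x - 3*z - 2

First, deg p = 1.
Next, checking where it meets the axes: the surface avoids every integer y-axis point in the box; one x-axis crossing is at x = 1.
Finally, matching integer coefficients to the picture gives p.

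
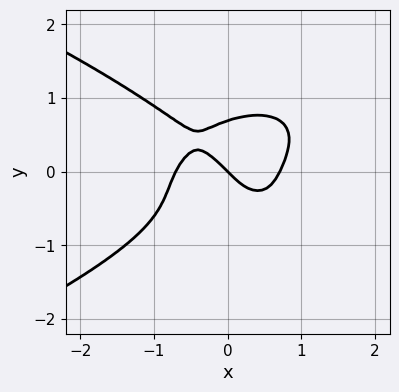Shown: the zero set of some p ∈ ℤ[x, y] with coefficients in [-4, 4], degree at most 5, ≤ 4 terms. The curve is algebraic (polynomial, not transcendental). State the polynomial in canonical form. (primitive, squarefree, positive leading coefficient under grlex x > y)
3*y^4 + 2*x^3 - x - y

deg p = 4.
Observable constraints: it meets the y-axis at y = 0 (among the integer gridlines); it crosses the x-axis at the gridline x = 0.
Solving for integer coefficients yields p as stated.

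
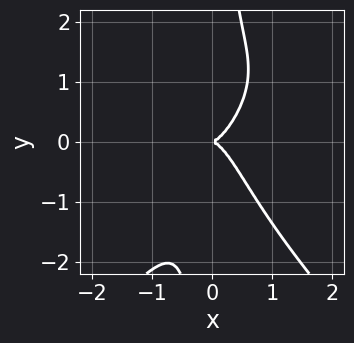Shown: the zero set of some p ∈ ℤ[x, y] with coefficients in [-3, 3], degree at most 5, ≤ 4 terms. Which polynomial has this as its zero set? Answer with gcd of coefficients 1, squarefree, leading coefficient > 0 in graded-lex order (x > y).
(a) deg p = 4.
(b) Reading off the gridlines: it crosses the x-axis at the gridline x = 0; it meets the y-axis at y = 0 (among the integer gridlines).
(c) Assembling these constraints gives the stated polynomial.

x^3*y - x*y^3 - 3*x^3 + y^2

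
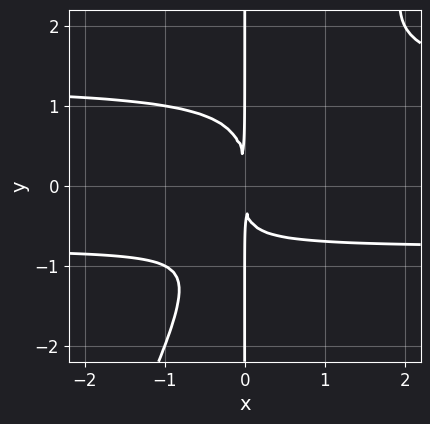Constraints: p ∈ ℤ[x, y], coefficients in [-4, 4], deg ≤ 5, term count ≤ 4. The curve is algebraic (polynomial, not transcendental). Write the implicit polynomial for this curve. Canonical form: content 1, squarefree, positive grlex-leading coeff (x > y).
First, deg p = 4. No degree-3 curve has this shape.
Then, against the integer gridlines: every point of the y-axis in the box is on the curve.
Finally, together with the visible shape, these determine p as stated.

2*x^2*y^2 - x*y^3 - x^2*y - 2*x^2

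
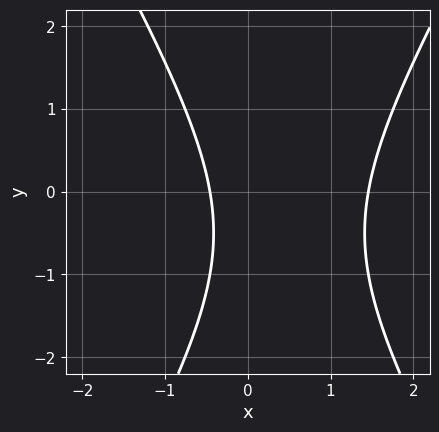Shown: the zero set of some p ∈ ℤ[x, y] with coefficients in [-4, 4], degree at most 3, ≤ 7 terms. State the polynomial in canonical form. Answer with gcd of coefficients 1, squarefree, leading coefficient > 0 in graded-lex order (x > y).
(a) The degree is 2 — a generic line meets the curve in up to 2 points.
(b) Against the integer gridlines: the curve avoids every integer y-axis point in the box.
(c) Fitting integer coefficients to these (and the overall shape) gives p.

3*x^2 - y^2 - 3*x - y - 2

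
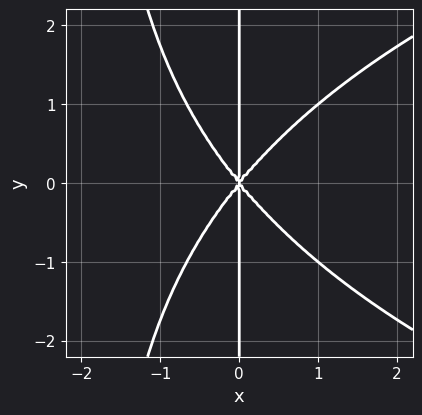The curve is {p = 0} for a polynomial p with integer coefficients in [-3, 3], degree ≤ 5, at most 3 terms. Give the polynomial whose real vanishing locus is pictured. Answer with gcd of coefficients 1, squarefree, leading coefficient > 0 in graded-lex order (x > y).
deg p = 4. A generic line meets the curve in up to 4 points.
Symmetries: it's symmetric under y → −y, forcing even powers of y.
Checking where it meets the axes: one x-axis crossing is at x = 0; every point of the y-axis in the box is on the curve.
Matching integer coefficients to the picture gives p.

x^2*y^2 - 3*x^3 + 2*x*y^2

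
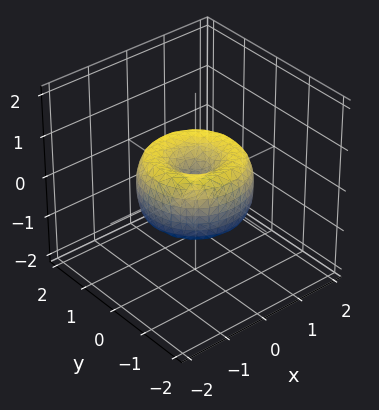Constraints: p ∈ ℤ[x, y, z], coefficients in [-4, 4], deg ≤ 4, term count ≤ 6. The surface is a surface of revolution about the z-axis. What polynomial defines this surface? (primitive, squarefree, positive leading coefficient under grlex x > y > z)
2*x^4 + 4*x^2*y^2 + 2*y^4 - 3*x^2 - 3*y^2 + 2*z^2

First, deg p = 4. No degree-3 surface has this shape.
Then, symmetries: rotational symmetry about the z-axis ⇒ p depends on x, y only through x² + y².
Then, checking where it meets the axes: it meets the x-axis at x = 0 (among the integer gridlines); a circular section at z = 0 has radius between 1 and 2; it crosses the y-axis at the gridline y = 0.
Finally, assembling these constraints gives the stated polynomial.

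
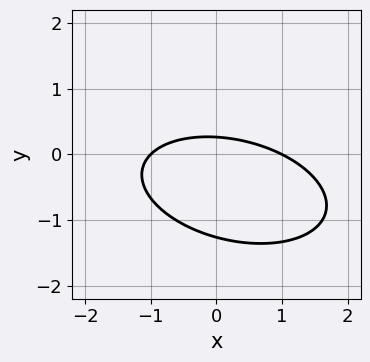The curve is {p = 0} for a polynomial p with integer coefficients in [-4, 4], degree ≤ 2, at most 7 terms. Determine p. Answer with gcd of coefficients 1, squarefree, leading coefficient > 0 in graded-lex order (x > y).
1. The degree is 2 — no degree-1 curve has this shape.
2. Observable constraints: the x-axis gridline crossings are at x ∈ {-1, 1}.
3. Fitting integer coefficients to these (and the overall shape) gives p.

x^2 + x*y + 3*y^2 + 3*y - 1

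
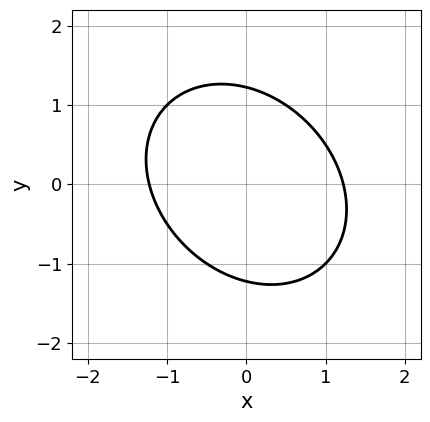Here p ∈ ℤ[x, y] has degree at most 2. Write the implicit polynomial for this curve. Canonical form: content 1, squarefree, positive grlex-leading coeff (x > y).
2*x^2 + x*y + 2*y^2 - 3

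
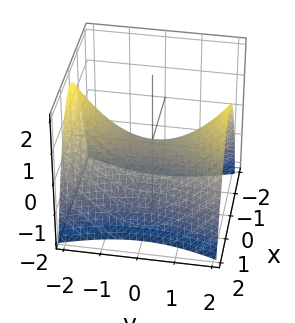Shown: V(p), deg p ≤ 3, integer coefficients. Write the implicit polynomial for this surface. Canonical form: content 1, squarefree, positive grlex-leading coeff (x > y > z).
3*x^2 - y^2 + 3*z

deg p = 2. A hyperbolic paraboloid; a quadric.
Symmetries: it's symmetric under x → −x, forcing even powers of x; mirror symmetry y ↦ −y ⇒ only even powers of y.
From the visible intercepts: it meets the z-axis at z = 0 (among the integer gridlines); it crosses the y-axis at the gridline y = 0.
Putting this together gives p.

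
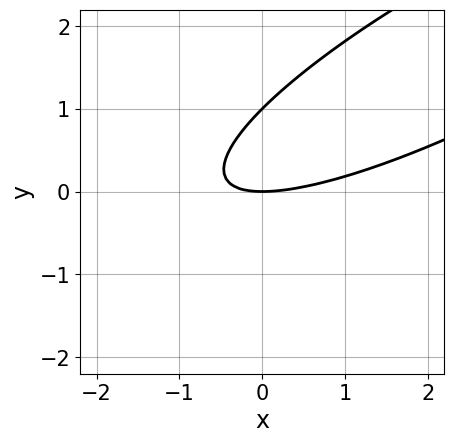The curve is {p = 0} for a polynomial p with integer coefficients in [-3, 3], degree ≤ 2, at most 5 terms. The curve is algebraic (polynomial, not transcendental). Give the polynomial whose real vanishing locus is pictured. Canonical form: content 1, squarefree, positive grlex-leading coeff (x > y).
x^2 - 3*x*y + 3*y^2 - 3*y

Degree: no degree-1 curve has this shape, so deg p = 2.
From the axis intercepts and sections: it meets the x-axis at x = 0 (among the integer gridlines); among the integer gridlines, it crosses the y-axis at y ∈ {0, 1}.
Matching integer coefficients to the picture gives p.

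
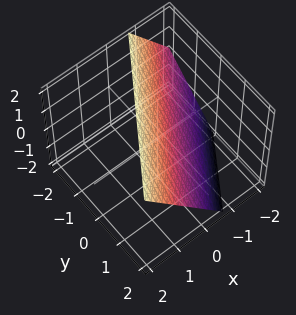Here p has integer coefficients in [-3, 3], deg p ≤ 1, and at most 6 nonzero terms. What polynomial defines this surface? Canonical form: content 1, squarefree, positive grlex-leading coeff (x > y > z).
3*x - 2*y - 2*z + 2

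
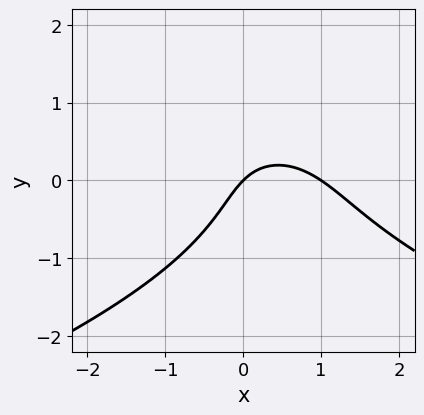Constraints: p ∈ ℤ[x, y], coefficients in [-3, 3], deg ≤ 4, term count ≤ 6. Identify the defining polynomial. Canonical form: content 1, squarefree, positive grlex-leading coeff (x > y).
2*y^3 + 2*x^2 + x*y - 2*x + 2*y

First, degree: the shape is more complex than any degree-2 curve, so deg p = 3.
Then, from the visible intercepts: among the integer gridlines, it crosses the x-axis at x ∈ {0, 1}; it crosses the y-axis at the gridline y = 0.
Finally, fitting integer coefficients to these (and the overall shape) gives p.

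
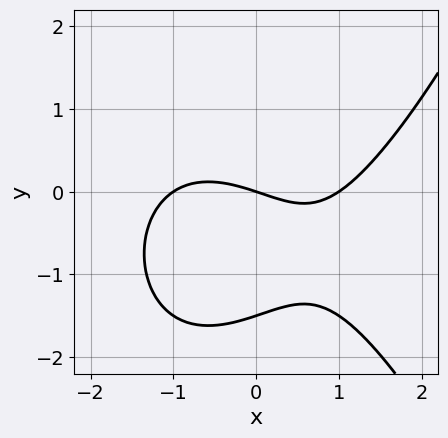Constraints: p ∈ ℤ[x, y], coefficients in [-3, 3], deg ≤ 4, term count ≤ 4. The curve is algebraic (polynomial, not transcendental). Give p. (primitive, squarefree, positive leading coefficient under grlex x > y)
x^3 - 2*y^2 - x - 3*y

(a) Degree: no degree-2 curve has this shape, so deg p = 3.
(b) Observable constraints: it meets the y-axis at y = 0 (among the integer gridlines); among the integer gridlines, it crosses the x-axis at x ∈ {-1, 0, 1}.
(c) Assembling these constraints gives the stated polynomial.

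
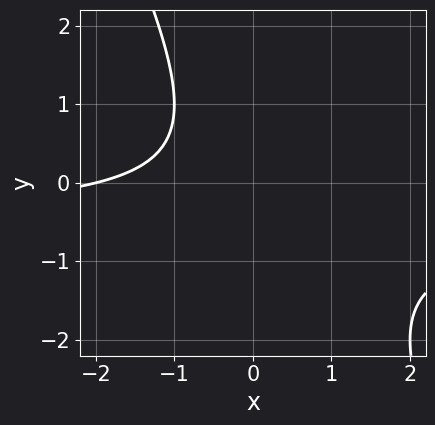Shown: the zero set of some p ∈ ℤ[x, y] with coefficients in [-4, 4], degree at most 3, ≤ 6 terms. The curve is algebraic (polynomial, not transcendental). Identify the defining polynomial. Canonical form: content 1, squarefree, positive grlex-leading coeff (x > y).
2*x*y + y^2 + x + 2

(a) deg p = 2.
(b) From the axis intercepts and sections: no y-intercept at any integer in the box; one x-axis crossing is at x = -2.
(c) Putting this together gives p.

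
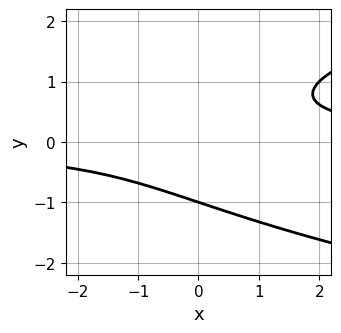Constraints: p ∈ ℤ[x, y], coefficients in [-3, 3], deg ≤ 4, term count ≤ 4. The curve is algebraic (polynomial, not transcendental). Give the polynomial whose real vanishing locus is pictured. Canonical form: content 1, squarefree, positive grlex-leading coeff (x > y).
y^3 - x*y + 1

1. Degree: a generic line meets the curve in up to 3 points, so deg p = 3.
2. From the visible intercepts: it crosses the y-axis at the gridline y = -1; the curve avoids every integer x-axis point in the box.
3. Putting this together gives p.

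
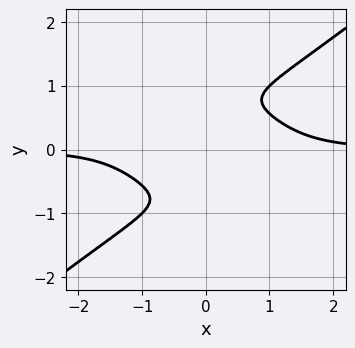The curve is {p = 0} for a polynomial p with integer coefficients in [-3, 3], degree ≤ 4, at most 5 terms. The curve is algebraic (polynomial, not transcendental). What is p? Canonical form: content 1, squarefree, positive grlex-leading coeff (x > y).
x^3*y - 2*y^4 + 2*y^2 - 1

Degree: a generic line meets the curve in up to 4 points, so deg p = 4.
Checking where it meets the axes: the curve avoids every integer x-axis point in the box; it misses every integer gridline on the y-axis.
Matching integer coefficients to the picture gives p.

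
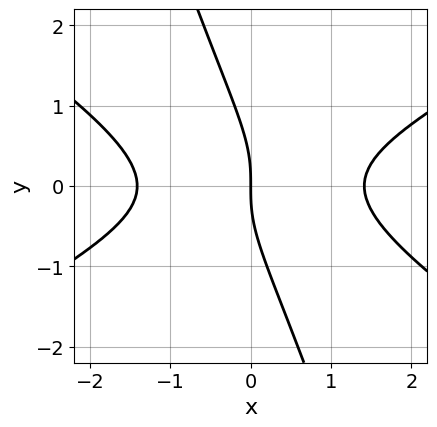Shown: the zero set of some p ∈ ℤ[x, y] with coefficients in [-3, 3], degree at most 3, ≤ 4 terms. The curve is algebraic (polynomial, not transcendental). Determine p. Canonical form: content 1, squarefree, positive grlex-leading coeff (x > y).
The degree is 3 — no degree-2 curve has this shape.
Reading off the gridlines: it crosses the x-axis at the gridline x = 0; it meets the y-axis at y = 0 (among the integer gridlines).
Fitting integer coefficients to these (and the overall shape) gives p.

x^3 - 3*x*y^2 - y^3 - 2*x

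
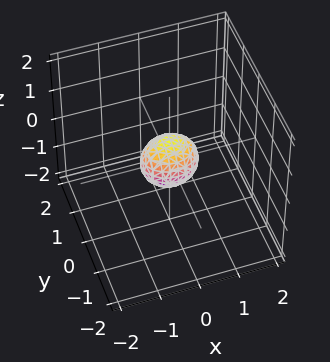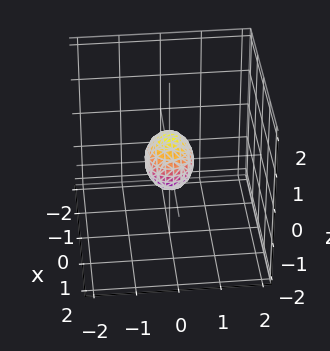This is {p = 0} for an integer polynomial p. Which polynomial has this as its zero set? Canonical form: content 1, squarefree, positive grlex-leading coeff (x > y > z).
deg p = 2. Bounded and convex; a quadric.
Symmetries: mirror symmetry z ↦ −z ⇒ only even powers of z; the x ↦ −x reflection is a symmetry, so x appears only in even powers; mirror symmetry y ↦ −y ⇒ only even powers of y.
Putting this together gives p.

2*x^2 + 3*y^2 + 2*z^2 - 1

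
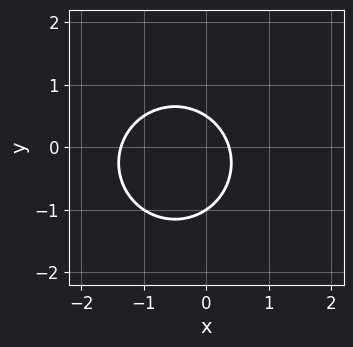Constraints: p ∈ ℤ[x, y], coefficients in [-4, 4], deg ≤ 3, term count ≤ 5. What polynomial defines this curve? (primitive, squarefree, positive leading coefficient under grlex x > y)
2*x^2 + 2*y^2 + 2*x + y - 1

1. deg p = 2. The shape is more complex than any degree-1 curve.
2. Reading off the gridlines: one y-axis crossing is at y = -1.
3. Fitting integer coefficients to these (and the overall shape) gives p.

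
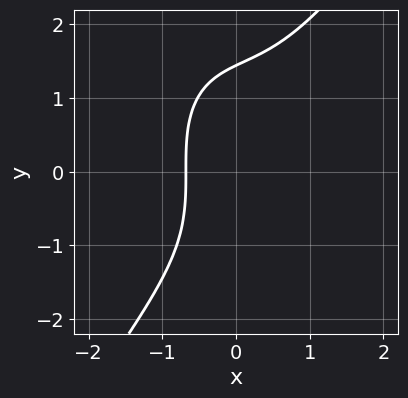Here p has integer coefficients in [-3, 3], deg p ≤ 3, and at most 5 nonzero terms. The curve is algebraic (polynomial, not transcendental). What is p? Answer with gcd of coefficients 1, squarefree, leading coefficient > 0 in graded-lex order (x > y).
(a) Degree: no degree-2 curve has this shape, so deg p = 3.
(b) Matching integer coefficients to the picture gives p.

3*x^3 - y^3 + 3*x + 3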